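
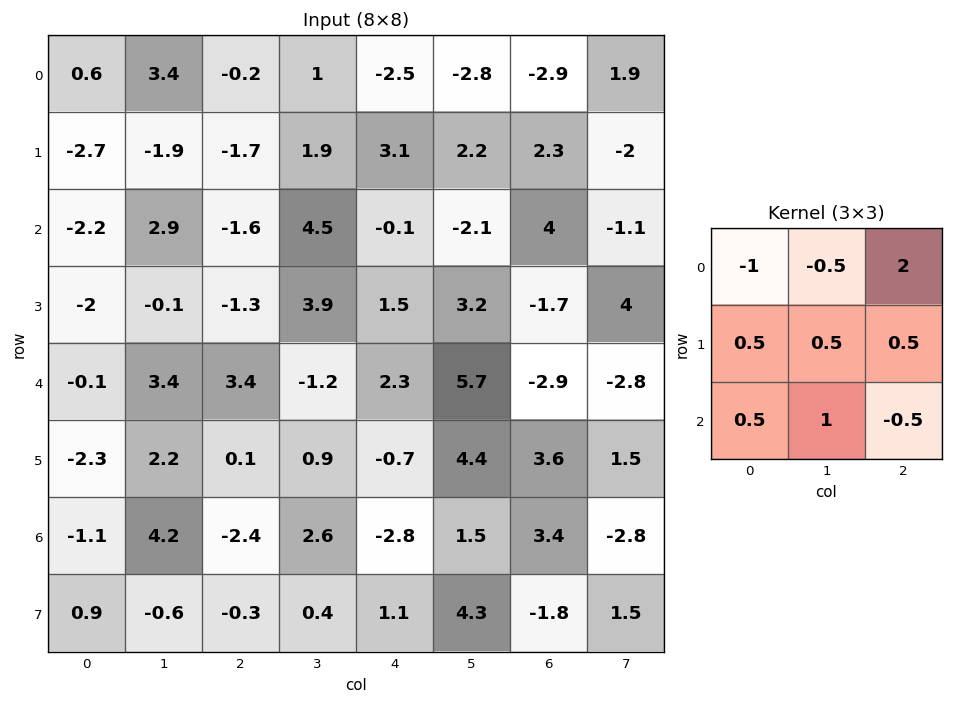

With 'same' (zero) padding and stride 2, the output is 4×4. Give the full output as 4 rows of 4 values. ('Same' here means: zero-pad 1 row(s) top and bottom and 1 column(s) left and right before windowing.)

0.25 -1.5 0.8 2.5
-4.05 6.15 3.95 -9.05
-0.95 12.1 2.7 10.7
8.3 0.95 8.05 -2.55

Output[0,0]: The receptive field on the zero-padded input at this output position is [0 0 0 / 0 0.6 3.4 / 0 -2.7 -1.9]. Elementwise product with the kernel and sum: 0·-1 + 0·-0.5 + 0·2 + 0·0.5 + 0.6·0.5 + 3.4·0.5 + 0·0.5 + -2.7·1 + -1.9·-0.5.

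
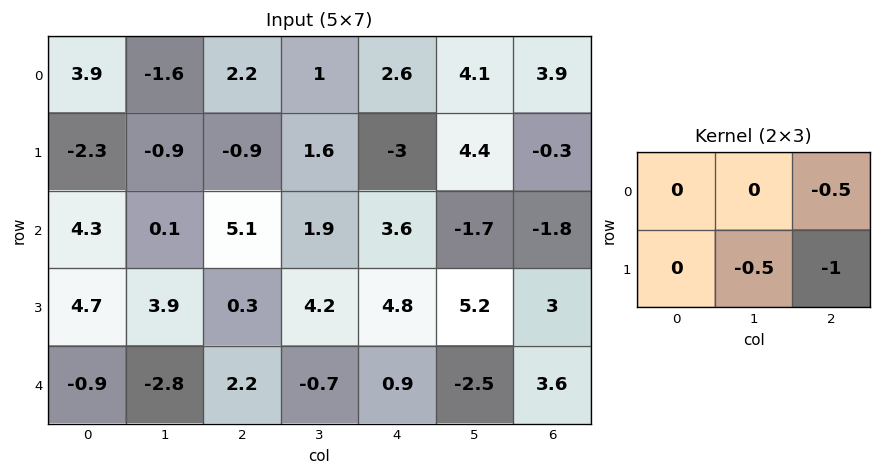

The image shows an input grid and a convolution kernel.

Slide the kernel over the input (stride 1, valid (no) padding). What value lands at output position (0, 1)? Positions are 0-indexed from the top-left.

-1.65

The receptive field on the input at this output position is [-1.6 2.2 1 / -0.9 -0.9 1.6]. Elementwise product with the kernel and sum: 1·-0.5 + -0.9·-0.5 + 1.6·-1.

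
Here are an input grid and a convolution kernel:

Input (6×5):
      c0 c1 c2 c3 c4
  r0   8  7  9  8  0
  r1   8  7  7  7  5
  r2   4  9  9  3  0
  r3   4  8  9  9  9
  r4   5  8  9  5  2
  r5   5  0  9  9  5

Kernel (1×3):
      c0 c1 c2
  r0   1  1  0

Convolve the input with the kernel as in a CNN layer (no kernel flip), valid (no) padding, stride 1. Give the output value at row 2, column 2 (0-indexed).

12

The receptive field on the input at this output position is [9 3 0]. Elementwise product with the kernel and sum: 9·1 + 3·1.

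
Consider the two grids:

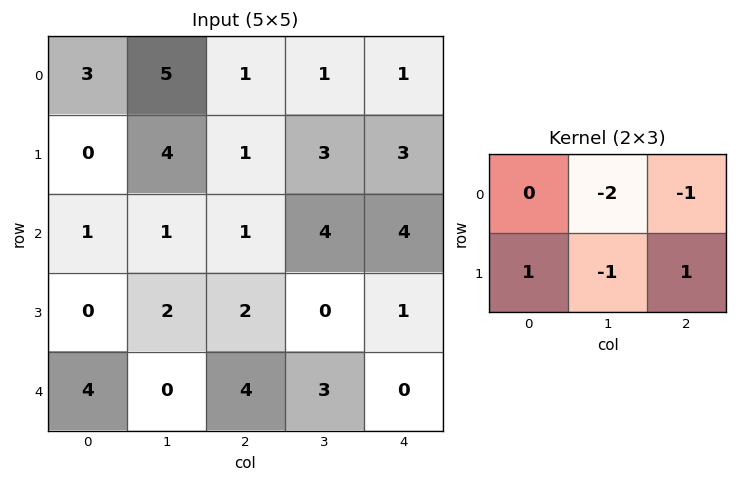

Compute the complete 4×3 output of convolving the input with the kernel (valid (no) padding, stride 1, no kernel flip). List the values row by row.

Output[0,0]: The receptive field on the input at this output position is [3 5 1 / 0 4 1]. Elementwise product with the kernel and sum: 5·-2 + 1·-1 + 0·1 + 4·-1 + 1·1.
Output[0,1]: The receptive field on the input at this output position is [5 1 1 / 4 1 3]. Elementwise product with the kernel and sum: 1·-2 + 1·-1 + 4·1 + 1·-1 + 3·1.

-14 3 -2
-8 -1 -8
-3 -6 -9
2 -5 0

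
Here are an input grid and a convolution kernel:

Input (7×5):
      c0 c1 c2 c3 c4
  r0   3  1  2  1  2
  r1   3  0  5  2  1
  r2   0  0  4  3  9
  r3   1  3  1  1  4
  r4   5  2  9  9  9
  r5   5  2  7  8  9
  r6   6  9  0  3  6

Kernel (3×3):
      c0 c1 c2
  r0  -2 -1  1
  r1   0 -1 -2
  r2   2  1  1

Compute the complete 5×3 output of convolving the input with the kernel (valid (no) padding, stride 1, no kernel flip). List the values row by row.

Output[0,0]: The receptive field on the input at this output position is [3 1 2 / 3 0 5 / 0 0 4]. Elementwise product with the kernel and sum: 3·-2 + 1·-1 + 2·1 + 0·-1 + 5·-2 + 0·2 + 0·1 + 4·1.
Output[0,1]: The receptive field on the input at this output position is [1 2 1 / 0 5 2 / 0 4 3]. Elementwise product with the kernel and sum: 1·-2 + 2·-1 + 1·1 + 5·-1 + 2·-2 + 0·2 + 4·1 + 3·1.

-11 -5 13
-3 -5 -25
20 18 25
-5 -14 5
2 -6 -35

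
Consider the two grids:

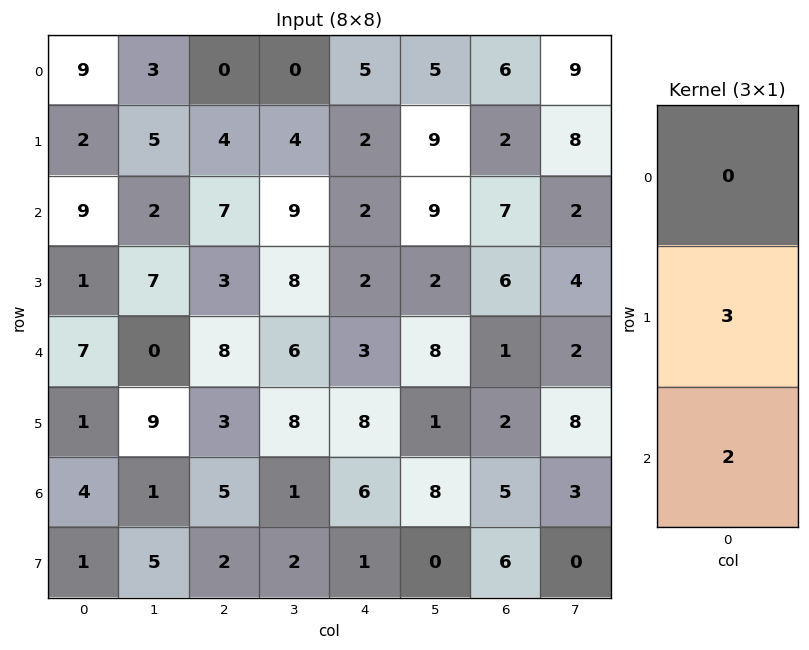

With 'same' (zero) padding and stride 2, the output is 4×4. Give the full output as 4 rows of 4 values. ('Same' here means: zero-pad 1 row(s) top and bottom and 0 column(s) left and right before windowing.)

31 8 19 22
29 27 10 33
23 30 25 7
14 19 20 27

Output[0,0]: The receptive field on the zero-padded input at this output position is [0 / 9 / 2]. Elementwise product with the kernel and sum: 9·3 + 2·2.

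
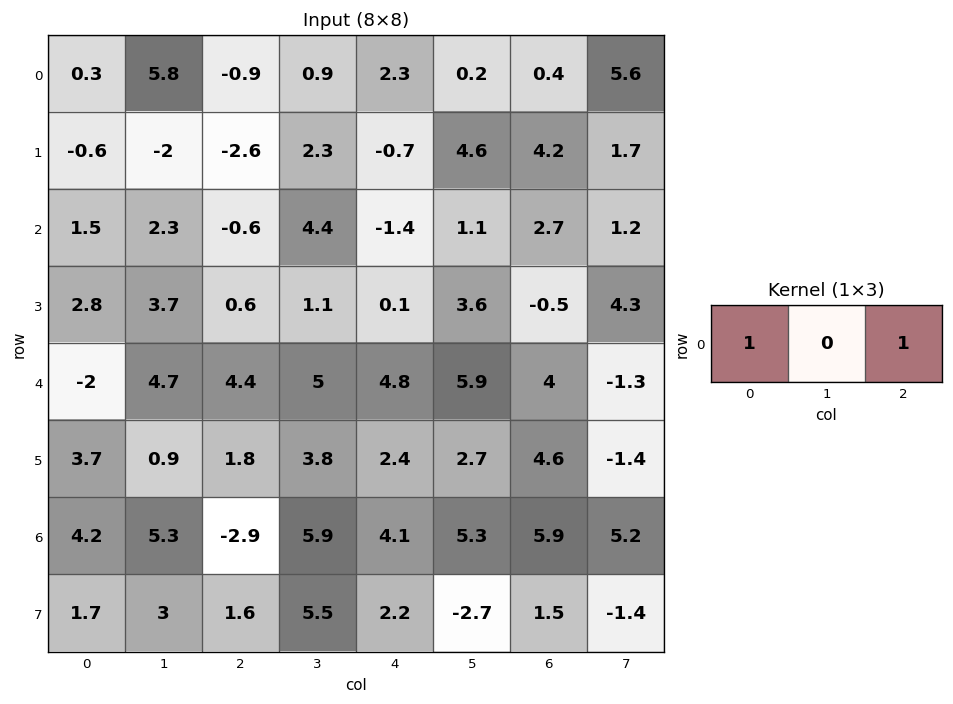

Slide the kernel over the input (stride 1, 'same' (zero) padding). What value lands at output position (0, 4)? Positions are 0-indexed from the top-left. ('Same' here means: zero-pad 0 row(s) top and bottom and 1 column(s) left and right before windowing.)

The receptive field on the zero-padded input at this output position is [0.9 2.3 0.2]. Elementwise product with the kernel and sum: 0.9·1 + 0.2·1.

1.1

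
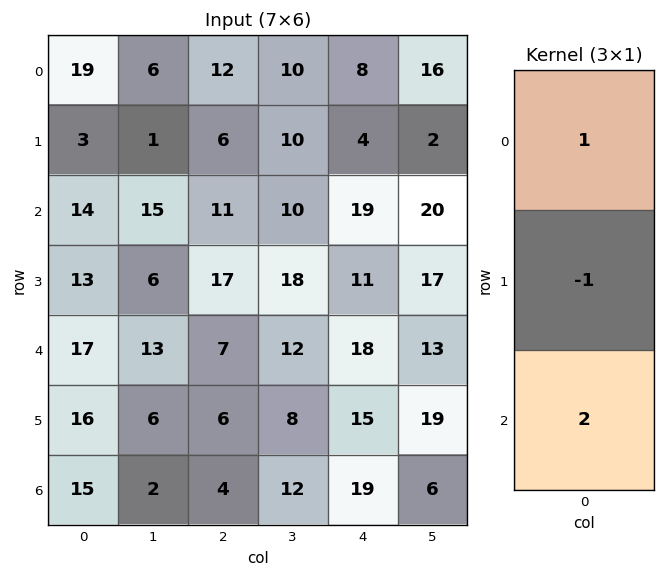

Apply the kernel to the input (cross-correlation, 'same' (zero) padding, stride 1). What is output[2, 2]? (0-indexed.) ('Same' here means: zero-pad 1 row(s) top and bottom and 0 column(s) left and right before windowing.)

29

The receptive field on the zero-padded input at this output position is [6 / 11 / 17]. Elementwise product with the kernel and sum: 6·1 + 11·-1 + 17·2.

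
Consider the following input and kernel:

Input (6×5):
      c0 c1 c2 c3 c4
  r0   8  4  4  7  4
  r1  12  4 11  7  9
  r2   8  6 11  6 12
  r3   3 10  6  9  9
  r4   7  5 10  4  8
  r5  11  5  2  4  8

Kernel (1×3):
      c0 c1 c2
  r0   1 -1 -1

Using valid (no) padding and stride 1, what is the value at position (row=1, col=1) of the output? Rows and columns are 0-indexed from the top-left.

The receptive field on the input at this output position is [4 11 7]. Elementwise product with the kernel and sum: 4·1 + 11·-1 + 7·-1.

-14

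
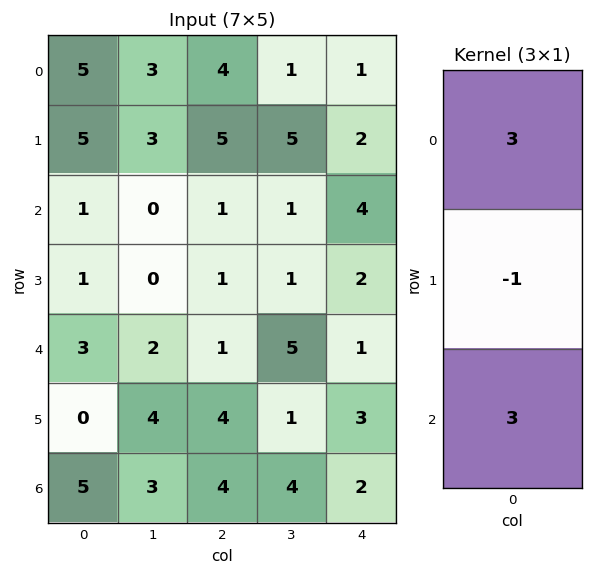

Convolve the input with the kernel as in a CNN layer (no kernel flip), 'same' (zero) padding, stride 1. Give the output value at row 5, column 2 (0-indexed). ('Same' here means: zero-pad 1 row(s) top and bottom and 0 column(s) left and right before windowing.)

The receptive field on the zero-padded input at this output position is [1 / 4 / 4]. Elementwise product with the kernel and sum: 1·3 + 4·-1 + 4·3.

11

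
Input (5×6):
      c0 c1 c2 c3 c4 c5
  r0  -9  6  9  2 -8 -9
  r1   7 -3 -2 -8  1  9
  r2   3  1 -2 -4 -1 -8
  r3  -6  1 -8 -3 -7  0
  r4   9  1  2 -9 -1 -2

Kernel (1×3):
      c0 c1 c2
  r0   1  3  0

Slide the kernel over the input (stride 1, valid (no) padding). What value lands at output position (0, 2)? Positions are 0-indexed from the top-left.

The receptive field on the input at this output position is [9 2 -8]. Elementwise product with the kernel and sum: 9·1 + 2·3.

15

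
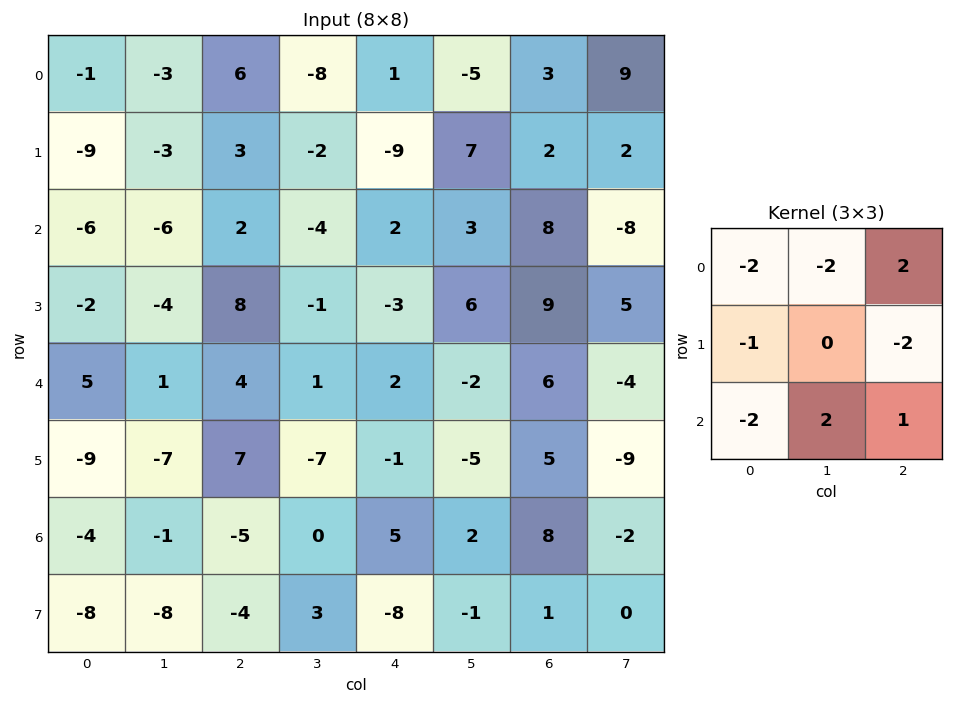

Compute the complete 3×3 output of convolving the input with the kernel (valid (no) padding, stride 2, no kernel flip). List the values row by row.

Output[0,0]: The receptive field on the input at this output position is [-1 -3 6 / -9 -3 3 / -6 -6 2]. Elementwise product with the kernel and sum: -1·-2 + -3·-2 + 6·2 + -9·-1 + 3·-2 + -6·-2 + -6·2 + 2·1.

25 11 29
10 2 -11
-8 4 5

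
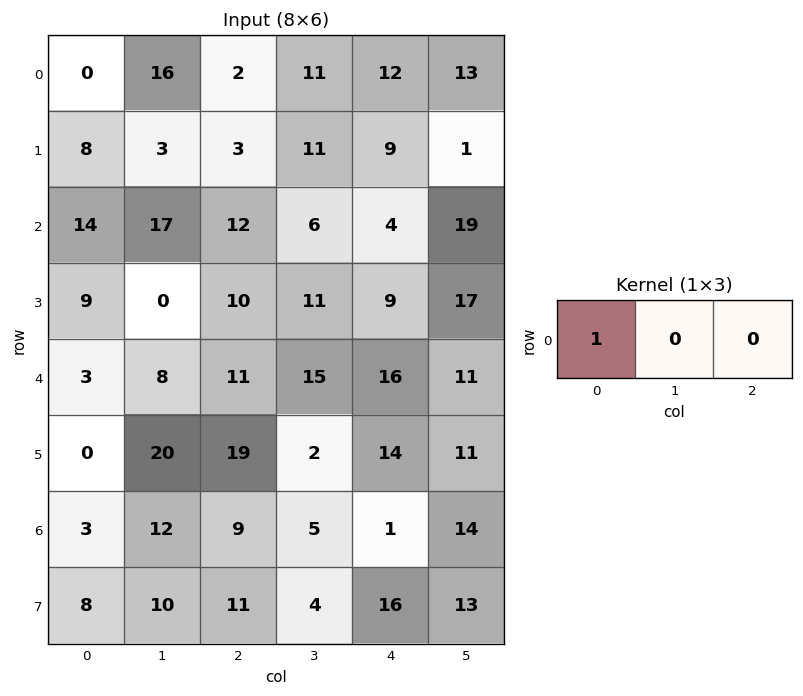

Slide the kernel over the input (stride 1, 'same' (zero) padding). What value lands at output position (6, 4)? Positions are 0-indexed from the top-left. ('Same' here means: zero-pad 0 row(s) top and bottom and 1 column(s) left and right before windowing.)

5

The receptive field on the zero-padded input at this output position is [5 1 14]. Elementwise product with the kernel and sum: 5·1.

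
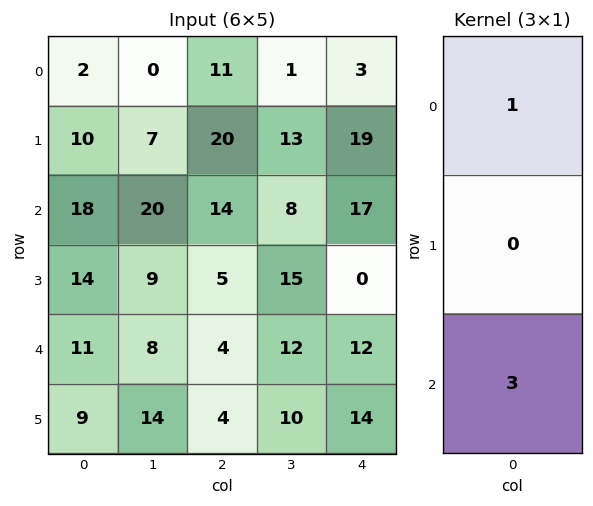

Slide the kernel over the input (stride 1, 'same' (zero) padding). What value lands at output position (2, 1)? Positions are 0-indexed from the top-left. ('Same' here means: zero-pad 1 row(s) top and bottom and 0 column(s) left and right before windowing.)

The receptive field on the zero-padded input at this output position is [7 / 20 / 9]. Elementwise product with the kernel and sum: 7·1 + 9·3.

34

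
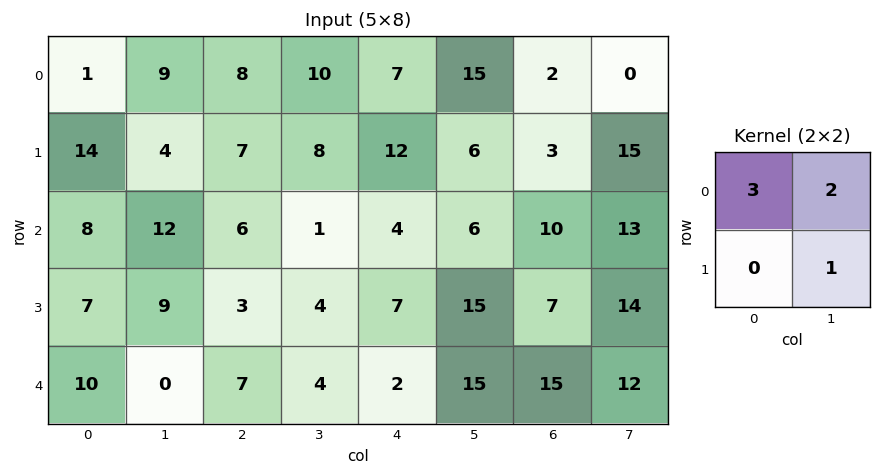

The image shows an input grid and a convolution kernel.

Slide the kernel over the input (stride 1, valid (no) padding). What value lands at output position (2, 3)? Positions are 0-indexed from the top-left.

The receptive field on the input at this output position is [1 4 / 4 7]. Elementwise product with the kernel and sum: 1·3 + 4·2 + 7·1.

18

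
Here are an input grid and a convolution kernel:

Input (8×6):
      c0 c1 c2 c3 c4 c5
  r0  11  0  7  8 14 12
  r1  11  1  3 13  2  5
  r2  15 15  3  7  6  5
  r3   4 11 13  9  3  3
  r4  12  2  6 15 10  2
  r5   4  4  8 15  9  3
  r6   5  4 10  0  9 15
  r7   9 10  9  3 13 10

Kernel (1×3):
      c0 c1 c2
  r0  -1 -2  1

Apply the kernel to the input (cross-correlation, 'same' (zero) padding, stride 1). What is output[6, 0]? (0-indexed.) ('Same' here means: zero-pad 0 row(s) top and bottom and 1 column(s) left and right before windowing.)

The receptive field on the zero-padded input at this output position is [0 5 4]. Elementwise product with the kernel and sum: 0·-1 + 5·-2 + 4·1.

-6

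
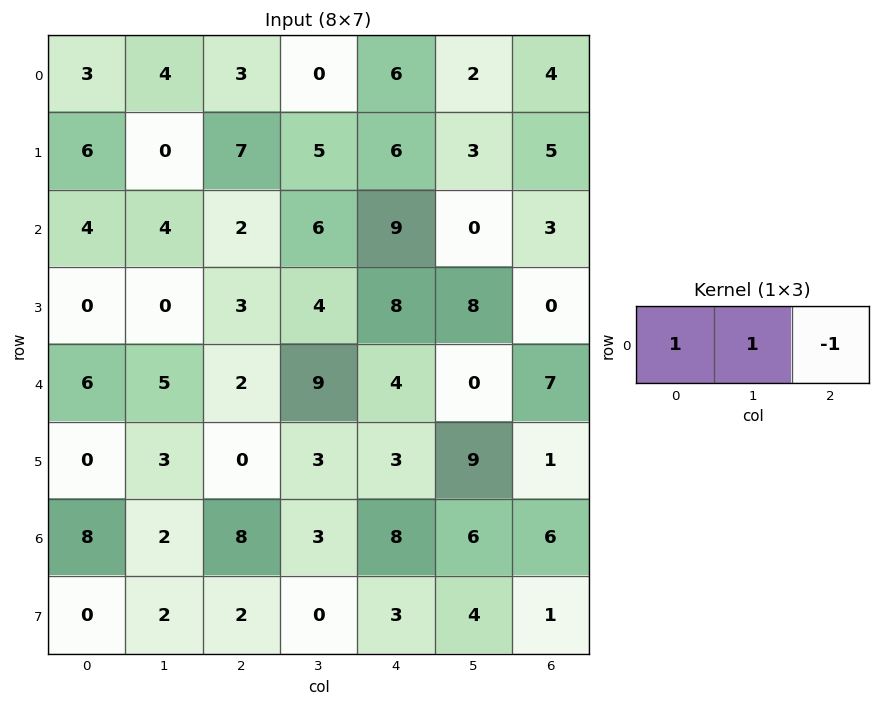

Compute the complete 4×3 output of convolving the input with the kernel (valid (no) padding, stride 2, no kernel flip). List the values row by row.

Output[0,0]: The receptive field on the input at this output position is [3 4 3]. Elementwise product with the kernel and sum: 3·1 + 4·1 + 3·-1.
Output[0,1]: The receptive field on the input at this output position is [3 0 6]. Elementwise product with the kernel and sum: 3·1 + 0·1 + 6·-1.

4 -3 4
6 -1 6
9 7 -3
2 3 8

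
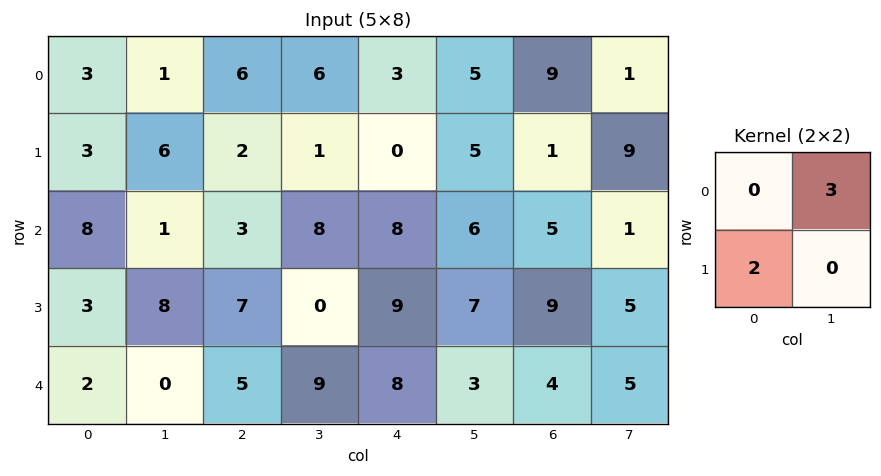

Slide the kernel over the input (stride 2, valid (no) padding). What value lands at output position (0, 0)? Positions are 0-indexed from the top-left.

The receptive field on the input at this output position is [3 1 / 3 6]. Elementwise product with the kernel and sum: 1·3 + 3·2.

9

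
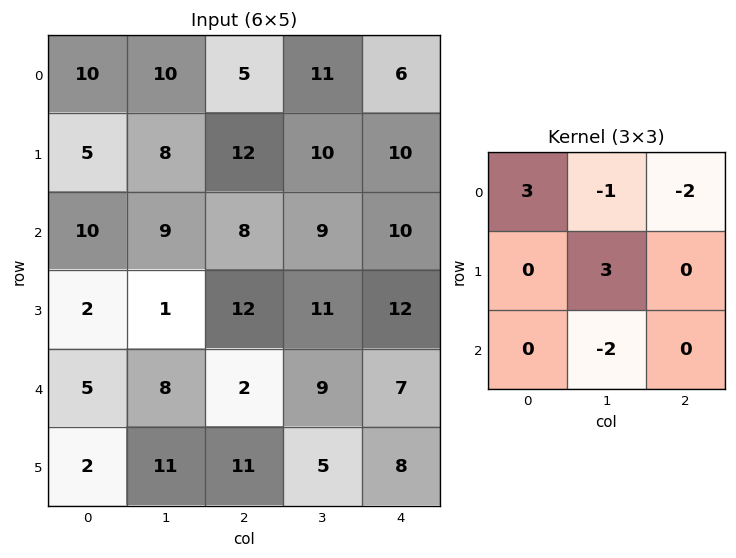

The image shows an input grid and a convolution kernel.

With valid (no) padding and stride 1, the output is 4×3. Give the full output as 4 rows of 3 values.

Output[0,0]: The receptive field on the input at this output position is [10 10 5 / 5 8 12 / 10 9 8]. Elementwise product with the kernel and sum: 10·3 + 10·-1 + 5·-2 + 8·3 + 9·-2.
Output[0,1]: The receptive field on the input at this output position is [10 5 11 / 8 12 10 / 9 8 9]. Elementwise product with the kernel and sum: 10·3 + 5·-1 + 11·-2 + 12·3 + 8·-2.

16 23 4
8 -8 11
-8 33 10
-17 -47 18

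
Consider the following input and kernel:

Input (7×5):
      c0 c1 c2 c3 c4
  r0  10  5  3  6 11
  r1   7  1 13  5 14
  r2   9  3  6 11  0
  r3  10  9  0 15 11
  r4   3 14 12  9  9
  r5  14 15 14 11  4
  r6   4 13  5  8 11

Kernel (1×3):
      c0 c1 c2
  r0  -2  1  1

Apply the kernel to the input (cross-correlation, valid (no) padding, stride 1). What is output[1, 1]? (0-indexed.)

The receptive field on the input at this output position is [1 13 5]. Elementwise product with the kernel and sum: 1·-2 + 13·1 + 5·1.

16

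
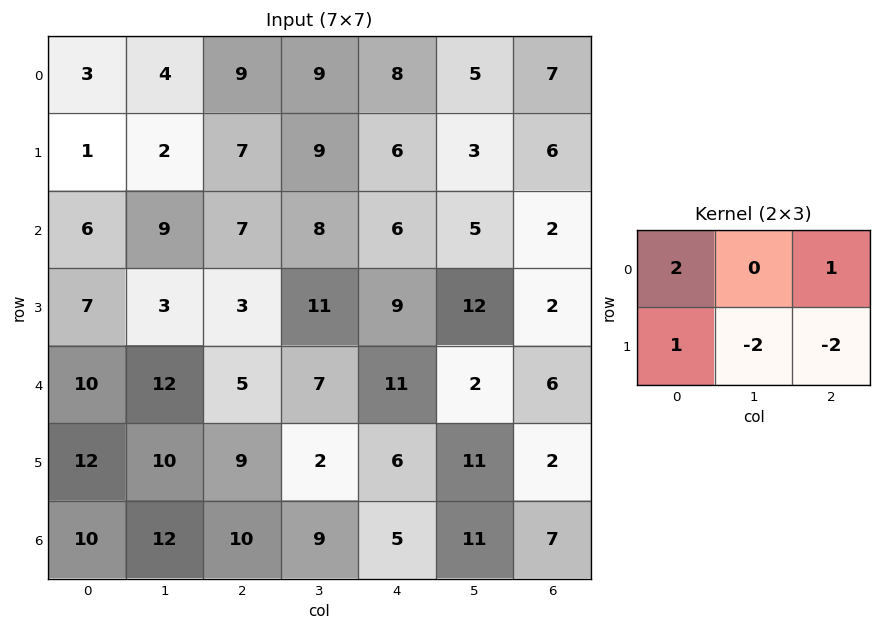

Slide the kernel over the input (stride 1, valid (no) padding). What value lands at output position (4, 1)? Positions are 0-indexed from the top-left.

19

The receptive field on the input at this output position is [12 5 7 / 10 9 2]. Elementwise product with the kernel and sum: 12·2 + 7·1 + 10·1 + 9·-2 + 2·-2.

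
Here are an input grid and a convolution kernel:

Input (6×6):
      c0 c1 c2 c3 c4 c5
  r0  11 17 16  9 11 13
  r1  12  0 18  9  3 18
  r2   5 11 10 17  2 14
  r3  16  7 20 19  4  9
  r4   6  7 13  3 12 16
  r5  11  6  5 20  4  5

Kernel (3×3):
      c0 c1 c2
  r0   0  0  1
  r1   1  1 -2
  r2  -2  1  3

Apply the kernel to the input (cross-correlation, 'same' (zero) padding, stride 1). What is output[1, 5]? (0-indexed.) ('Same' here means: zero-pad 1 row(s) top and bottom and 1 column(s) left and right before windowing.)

31

The receptive field on the zero-padded input at this output position is [11 13 0 / 3 18 0 / 2 14 0]. Elementwise product with the kernel and sum: 0·1 + 3·1 + 18·1 + 0·-2 + 2·-2 + 14·1 + 0·3.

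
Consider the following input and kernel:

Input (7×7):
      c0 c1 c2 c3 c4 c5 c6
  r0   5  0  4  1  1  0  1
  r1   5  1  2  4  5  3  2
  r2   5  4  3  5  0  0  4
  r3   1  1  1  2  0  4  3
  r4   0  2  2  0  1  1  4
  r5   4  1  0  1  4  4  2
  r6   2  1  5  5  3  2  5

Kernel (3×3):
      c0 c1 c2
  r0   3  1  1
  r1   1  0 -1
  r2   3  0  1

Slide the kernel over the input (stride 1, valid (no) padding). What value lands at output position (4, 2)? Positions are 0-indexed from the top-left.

21

The receptive field on the input at this output position is [2 0 1 / 0 1 4 / 5 5 3]. Elementwise product with the kernel and sum: 2·3 + 0·1 + 1·1 + 0·1 + 4·-1 + 5·3 + 3·1.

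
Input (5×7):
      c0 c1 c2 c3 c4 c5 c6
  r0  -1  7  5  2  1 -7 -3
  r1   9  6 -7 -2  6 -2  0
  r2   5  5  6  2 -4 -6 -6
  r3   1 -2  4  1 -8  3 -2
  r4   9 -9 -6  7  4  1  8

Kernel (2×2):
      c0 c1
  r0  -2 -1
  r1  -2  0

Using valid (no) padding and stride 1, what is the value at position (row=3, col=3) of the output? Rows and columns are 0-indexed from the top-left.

-8

The receptive field on the input at this output position is [1 -8 / 7 4]. Elementwise product with the kernel and sum: 1·-2 + -8·-1 + 7·-2.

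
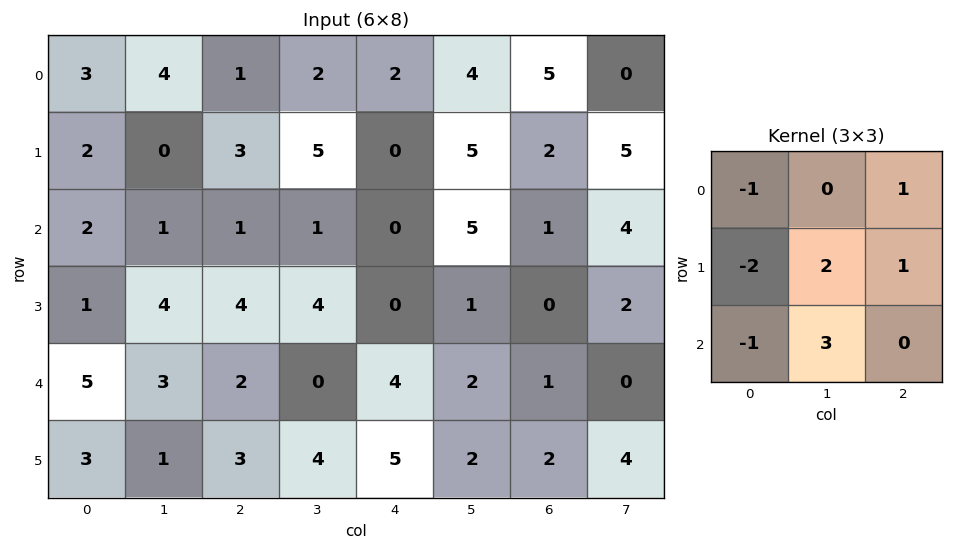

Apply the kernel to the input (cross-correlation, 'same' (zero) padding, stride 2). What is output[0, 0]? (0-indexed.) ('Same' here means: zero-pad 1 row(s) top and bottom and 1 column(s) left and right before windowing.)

The receptive field on the zero-padded input at this output position is [0 0 0 / 0 3 4 / 0 2 0]. Elementwise product with the kernel and sum: 0·-1 + 0·1 + 0·-2 + 3·2 + 4·1 + 0·-1 + 2·3.

16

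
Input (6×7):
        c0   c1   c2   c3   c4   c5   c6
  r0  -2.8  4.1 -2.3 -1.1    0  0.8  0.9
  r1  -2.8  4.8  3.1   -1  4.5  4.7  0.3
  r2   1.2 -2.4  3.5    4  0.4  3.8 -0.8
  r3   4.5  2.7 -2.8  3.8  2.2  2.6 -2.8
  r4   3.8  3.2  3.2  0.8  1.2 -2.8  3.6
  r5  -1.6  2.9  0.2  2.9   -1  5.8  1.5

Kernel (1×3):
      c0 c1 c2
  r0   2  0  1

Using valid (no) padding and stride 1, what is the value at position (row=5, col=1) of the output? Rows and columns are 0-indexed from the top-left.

The receptive field on the input at this output position is [2.9 0.2 2.9]. Elementwise product with the kernel and sum: 2.9·2 + 2.9·1.

8.7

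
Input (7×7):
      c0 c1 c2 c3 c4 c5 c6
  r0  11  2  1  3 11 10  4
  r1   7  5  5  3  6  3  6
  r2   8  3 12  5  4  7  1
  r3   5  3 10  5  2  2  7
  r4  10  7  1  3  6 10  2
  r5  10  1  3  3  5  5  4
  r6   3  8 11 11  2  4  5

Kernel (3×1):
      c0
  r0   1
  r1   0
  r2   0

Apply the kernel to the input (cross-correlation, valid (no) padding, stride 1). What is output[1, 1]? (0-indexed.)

The receptive field on the input at this output position is [5 / 3 / 3]. Elementwise product with the kernel and sum: 5·1.

5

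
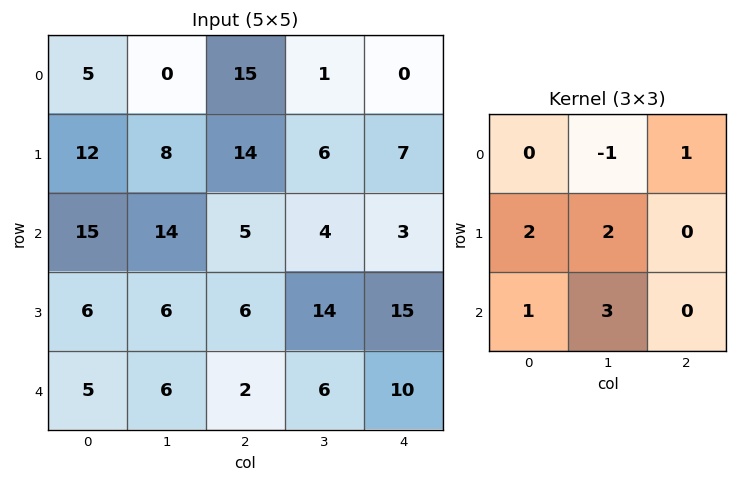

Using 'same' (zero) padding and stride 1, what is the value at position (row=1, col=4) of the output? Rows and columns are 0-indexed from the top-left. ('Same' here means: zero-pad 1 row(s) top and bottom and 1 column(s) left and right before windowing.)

39

The receptive field on the zero-padded input at this output position is [1 0 0 / 6 7 0 / 4 3 0]. Elementwise product with the kernel and sum: 0·-1 + 0·1 + 6·2 + 7·2 + 4·1 + 3·3.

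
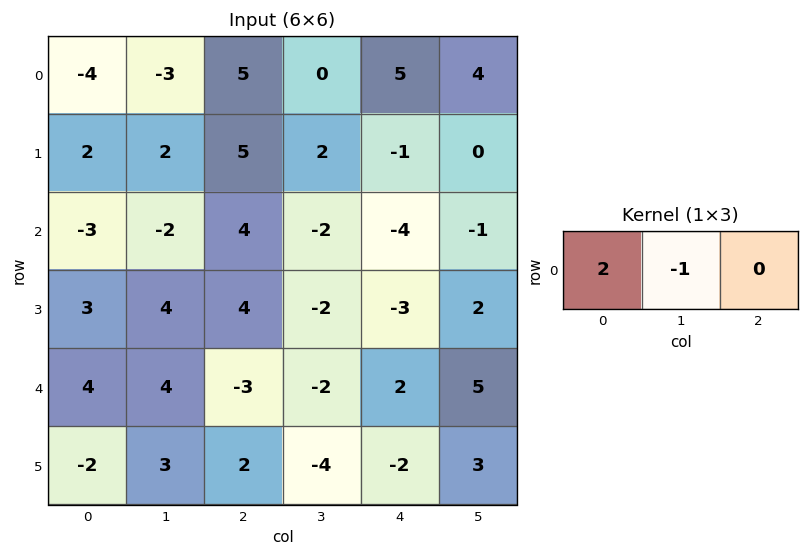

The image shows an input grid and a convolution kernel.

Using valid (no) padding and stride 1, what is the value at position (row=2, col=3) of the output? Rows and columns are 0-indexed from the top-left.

0

The receptive field on the input at this output position is [-2 -4 -1]. Elementwise product with the kernel and sum: -2·2 + -4·-1.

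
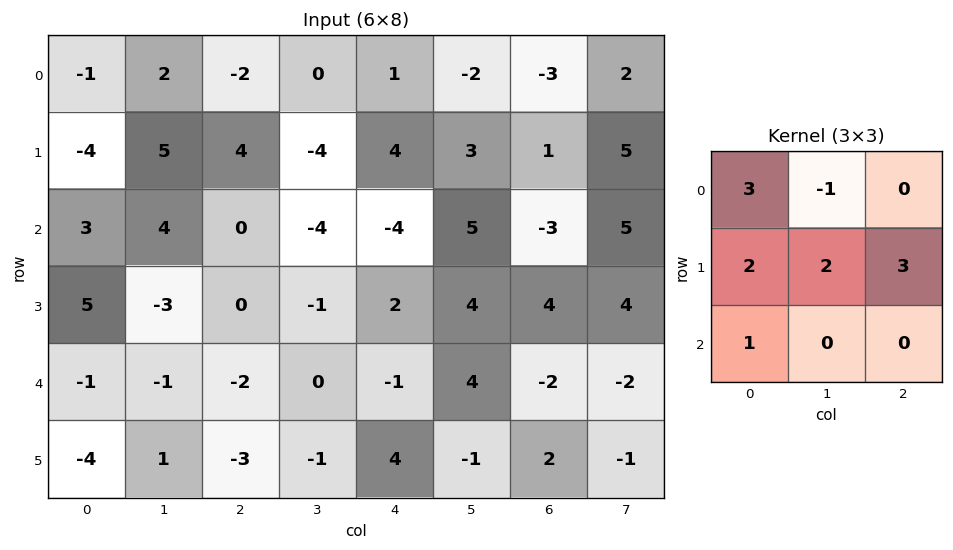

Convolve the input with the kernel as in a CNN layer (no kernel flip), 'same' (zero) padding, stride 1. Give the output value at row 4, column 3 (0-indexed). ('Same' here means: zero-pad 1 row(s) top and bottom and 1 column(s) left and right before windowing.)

The receptive field on the zero-padded input at this output position is [0 -1 2 / -2 0 -1 / -3 -1 4]. Elementwise product with the kernel and sum: 0·3 + -1·-1 + -2·2 + 0·2 + -1·3 + -3·1.

-9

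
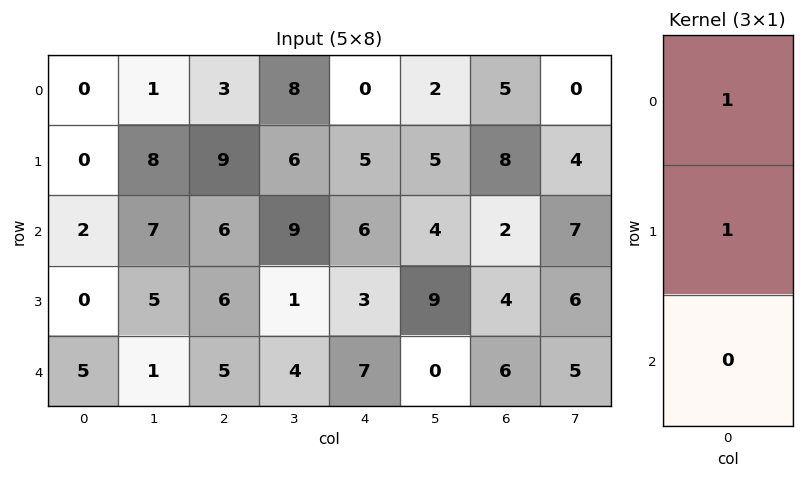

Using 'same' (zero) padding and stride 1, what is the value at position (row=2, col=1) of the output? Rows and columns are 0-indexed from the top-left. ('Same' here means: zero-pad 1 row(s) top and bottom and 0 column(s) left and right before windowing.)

15

The receptive field on the zero-padded input at this output position is [8 / 7 / 5]. Elementwise product with the kernel and sum: 8·1 + 7·1.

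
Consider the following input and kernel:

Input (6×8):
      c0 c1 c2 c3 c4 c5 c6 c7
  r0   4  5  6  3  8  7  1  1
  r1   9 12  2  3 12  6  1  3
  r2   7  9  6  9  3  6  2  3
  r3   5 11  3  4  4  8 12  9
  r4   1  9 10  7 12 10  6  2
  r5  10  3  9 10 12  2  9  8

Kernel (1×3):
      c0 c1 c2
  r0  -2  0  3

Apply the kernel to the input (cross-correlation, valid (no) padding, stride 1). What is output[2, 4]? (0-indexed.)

0

The receptive field on the input at this output position is [3 6 2]. Elementwise product with the kernel and sum: 3·-2 + 2·3.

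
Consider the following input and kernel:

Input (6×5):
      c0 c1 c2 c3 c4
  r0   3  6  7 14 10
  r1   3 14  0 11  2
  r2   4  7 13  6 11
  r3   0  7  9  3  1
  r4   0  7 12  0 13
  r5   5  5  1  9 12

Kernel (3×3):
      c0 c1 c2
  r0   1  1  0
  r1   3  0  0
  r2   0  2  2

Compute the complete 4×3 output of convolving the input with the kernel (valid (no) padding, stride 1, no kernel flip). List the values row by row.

Output[0,0]: The receptive field on the input at this output position is [3 6 7 / 3 14 0 / 4 7 13]. Elementwise product with the kernel and sum: 3·1 + 6·1 + 3·3 + 7·2 + 13·2.
Output[0,1]: The receptive field on the input at this output position is [6 7 14 / 14 0 11 / 7 13 6]. Elementwise product with the kernel and sum: 6·1 + 7·1 + 14·3 + 13·2 + 6·2.

58 93 55
61 59 58
49 65 72
19 57 90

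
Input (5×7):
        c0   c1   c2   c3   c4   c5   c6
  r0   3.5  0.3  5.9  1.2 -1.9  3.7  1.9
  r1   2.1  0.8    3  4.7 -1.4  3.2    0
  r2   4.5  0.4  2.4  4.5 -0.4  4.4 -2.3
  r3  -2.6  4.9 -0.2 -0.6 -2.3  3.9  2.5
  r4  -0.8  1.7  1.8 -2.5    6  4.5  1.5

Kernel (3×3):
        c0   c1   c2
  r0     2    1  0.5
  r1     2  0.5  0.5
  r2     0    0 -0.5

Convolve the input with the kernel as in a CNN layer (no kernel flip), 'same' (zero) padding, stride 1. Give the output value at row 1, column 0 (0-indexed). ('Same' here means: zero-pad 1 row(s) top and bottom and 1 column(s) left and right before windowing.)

The receptive field on the zero-padded input at this output position is [0 3.5 0.3 / 0 2.1 0.8 / 0 4.5 0.4]. Elementwise product with the kernel and sum: 0·2 + 3.5·1 + 0.3·0.5 + 0·2 + 2.1·0.5 + 0.8·0.5 + 0.4·-0.5.

4.9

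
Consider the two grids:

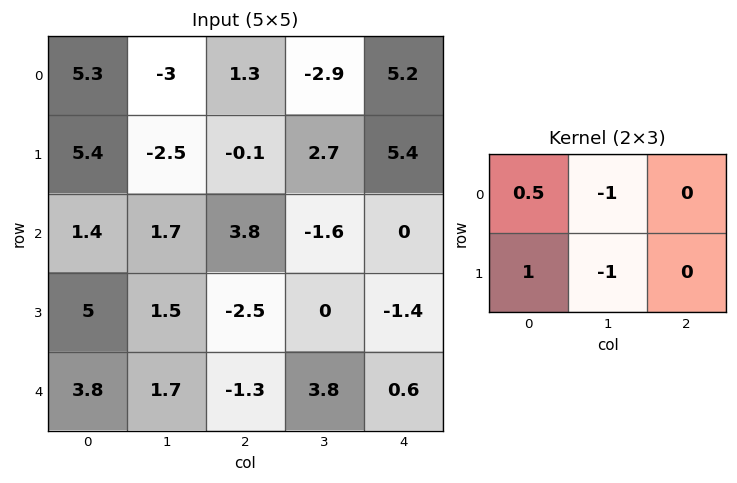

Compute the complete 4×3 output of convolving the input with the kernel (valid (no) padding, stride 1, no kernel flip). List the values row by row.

13.55 -5.2 0.75
4.9 -3.25 2.65
2.5 1.05 1
3.1 6.25 -6.35

Output[0,0]: The receptive field on the input at this output position is [5.3 -3 1.3 / 5.4 -2.5 -0.1]. Elementwise product with the kernel and sum: 5.3·0.5 + -3·-1 + 5.4·1 + -2.5·-1.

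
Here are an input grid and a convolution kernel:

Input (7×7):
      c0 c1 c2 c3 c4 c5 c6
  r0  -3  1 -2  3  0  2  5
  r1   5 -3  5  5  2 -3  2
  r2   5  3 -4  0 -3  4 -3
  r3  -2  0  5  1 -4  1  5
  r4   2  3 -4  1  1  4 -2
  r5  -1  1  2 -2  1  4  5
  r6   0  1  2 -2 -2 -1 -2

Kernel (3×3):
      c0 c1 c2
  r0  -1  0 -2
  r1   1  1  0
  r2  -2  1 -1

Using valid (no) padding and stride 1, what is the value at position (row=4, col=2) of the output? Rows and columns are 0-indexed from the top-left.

-2

The receptive field on the input at this output position is [-4 1 1 / 2 -2 1 / 2 -2 -2]. Elementwise product with the kernel and sum: -4·-1 + 1·-2 + 2·1 + -2·1 + 2·-2 + -2·1 + -2·-1.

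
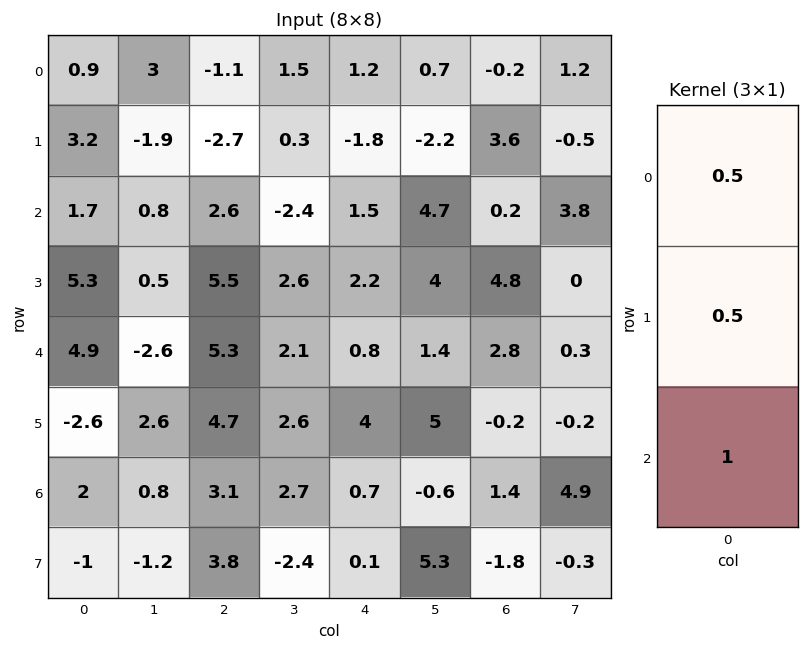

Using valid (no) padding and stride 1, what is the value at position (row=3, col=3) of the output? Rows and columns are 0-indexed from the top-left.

4.95

The receptive field on the input at this output position is [2.6 / 2.1 / 2.6]. Elementwise product with the kernel and sum: 2.6·0.5 + 2.1·0.5 + 2.6·1.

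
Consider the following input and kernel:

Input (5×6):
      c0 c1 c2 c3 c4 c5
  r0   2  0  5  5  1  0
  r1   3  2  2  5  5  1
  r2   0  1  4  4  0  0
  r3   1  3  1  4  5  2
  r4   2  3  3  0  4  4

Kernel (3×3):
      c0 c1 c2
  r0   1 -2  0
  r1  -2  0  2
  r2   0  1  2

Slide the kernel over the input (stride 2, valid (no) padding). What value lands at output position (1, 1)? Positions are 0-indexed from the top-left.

The receptive field on the input at this output position is [4 4 0 / 1 4 5 / 3 0 4]. Elementwise product with the kernel and sum: 4·1 + 4·-2 + 1·-2 + 5·2 + 0·1 + 4·2.

12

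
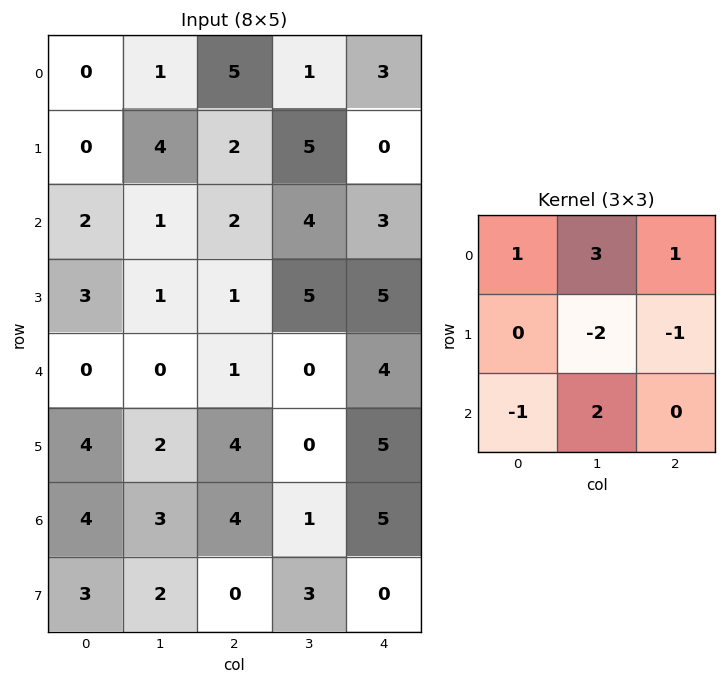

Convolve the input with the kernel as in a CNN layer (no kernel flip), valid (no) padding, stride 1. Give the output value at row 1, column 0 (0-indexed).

9

The receptive field on the input at this output position is [0 4 2 / 2 1 2 / 3 1 1]. Elementwise product with the kernel and sum: 0·1 + 4·3 + 2·1 + 1·-2 + 2·-1 + 3·-1 + 1·2.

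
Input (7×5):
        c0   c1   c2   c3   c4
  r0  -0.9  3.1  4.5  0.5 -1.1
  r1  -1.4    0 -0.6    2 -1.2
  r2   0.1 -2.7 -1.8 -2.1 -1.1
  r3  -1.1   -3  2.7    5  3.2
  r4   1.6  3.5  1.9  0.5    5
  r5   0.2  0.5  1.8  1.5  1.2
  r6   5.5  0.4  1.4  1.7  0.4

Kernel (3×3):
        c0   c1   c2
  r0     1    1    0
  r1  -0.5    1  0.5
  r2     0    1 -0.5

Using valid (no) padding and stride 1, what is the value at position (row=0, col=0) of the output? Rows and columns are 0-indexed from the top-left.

The receptive field on the input at this output position is [-0.9 3.1 4.5 / -1.4 0 -0.6 / 0.1 -2.7 -1.8]. Elementwise product with the kernel and sum: -0.9·1 + 3.1·1 + -1.4·-0.5 + 0·1 + -0.6·0.5 + -2.7·1 + -1.8·-0.5.

0.8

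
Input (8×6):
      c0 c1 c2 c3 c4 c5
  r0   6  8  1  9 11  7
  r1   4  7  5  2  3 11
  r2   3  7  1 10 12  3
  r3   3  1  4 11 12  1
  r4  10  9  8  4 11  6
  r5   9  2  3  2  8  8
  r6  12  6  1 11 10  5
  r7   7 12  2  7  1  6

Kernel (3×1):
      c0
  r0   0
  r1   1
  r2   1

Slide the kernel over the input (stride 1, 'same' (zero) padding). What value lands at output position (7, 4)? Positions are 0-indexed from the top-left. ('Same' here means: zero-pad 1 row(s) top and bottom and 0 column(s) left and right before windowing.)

1

The receptive field on the zero-padded input at this output position is [10 / 1 / 0]. Elementwise product with the kernel and sum: 1·1 + 0·1.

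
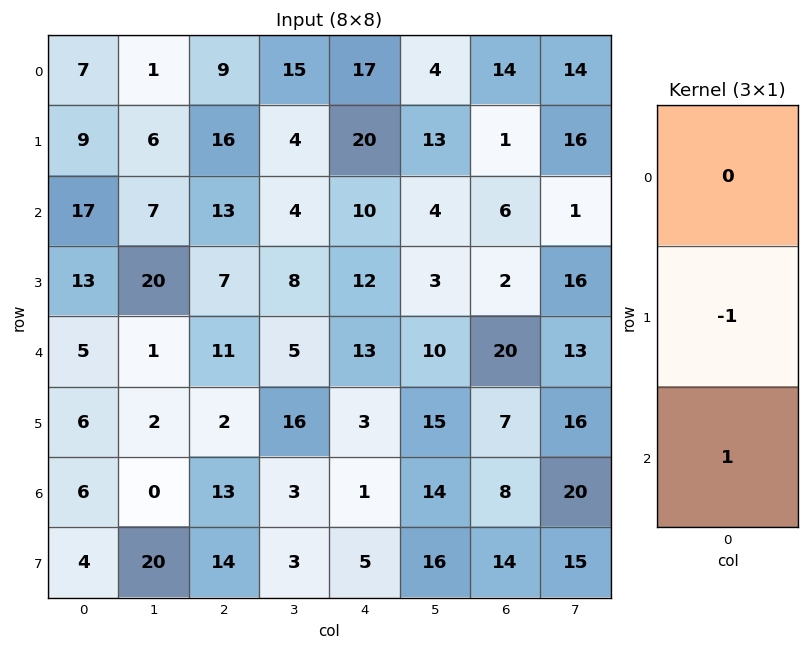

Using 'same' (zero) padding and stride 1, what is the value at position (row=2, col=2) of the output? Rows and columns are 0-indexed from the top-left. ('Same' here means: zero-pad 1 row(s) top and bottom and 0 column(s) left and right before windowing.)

The receptive field on the zero-padded input at this output position is [16 / 13 / 7]. Elementwise product with the kernel and sum: 13·-1 + 7·1.

-6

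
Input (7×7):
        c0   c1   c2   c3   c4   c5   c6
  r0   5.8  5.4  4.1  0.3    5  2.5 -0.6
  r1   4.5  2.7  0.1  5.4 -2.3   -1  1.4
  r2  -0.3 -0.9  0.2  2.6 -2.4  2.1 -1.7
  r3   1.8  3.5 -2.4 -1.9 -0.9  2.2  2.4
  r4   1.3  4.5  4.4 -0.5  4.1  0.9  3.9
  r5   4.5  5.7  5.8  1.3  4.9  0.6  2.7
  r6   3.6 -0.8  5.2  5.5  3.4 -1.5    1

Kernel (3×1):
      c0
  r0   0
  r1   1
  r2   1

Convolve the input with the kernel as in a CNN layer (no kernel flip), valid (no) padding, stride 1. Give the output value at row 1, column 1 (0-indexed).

2.6

The receptive field on the input at this output position is [2.7 / -0.9 / 3.5]. Elementwise product with the kernel and sum: -0.9·1 + 3.5·1.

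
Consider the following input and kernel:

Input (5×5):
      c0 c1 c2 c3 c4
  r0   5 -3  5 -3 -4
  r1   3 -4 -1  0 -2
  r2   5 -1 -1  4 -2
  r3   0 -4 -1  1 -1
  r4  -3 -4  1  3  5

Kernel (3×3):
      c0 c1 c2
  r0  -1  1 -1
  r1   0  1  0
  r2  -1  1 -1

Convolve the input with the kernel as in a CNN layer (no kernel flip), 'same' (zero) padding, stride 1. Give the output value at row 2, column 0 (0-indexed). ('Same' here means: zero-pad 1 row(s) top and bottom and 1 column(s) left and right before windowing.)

The receptive field on the zero-padded input at this output position is [0 3 -4 / 0 5 -1 / 0 0 -4]. Elementwise product with the kernel and sum: 0·-1 + 3·1 + -4·-1 + 5·1 + 0·-1 + 0·1 + -4·-1.

16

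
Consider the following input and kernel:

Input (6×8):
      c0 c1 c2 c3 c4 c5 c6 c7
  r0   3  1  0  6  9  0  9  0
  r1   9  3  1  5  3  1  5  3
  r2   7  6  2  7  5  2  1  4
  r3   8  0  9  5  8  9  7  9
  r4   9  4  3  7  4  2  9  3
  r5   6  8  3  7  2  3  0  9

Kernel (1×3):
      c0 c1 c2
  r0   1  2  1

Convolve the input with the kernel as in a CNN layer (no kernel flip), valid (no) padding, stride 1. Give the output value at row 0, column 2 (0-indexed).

The receptive field on the input at this output position is [0 6 9]. Elementwise product with the kernel and sum: 0·1 + 6·2 + 9·1.

21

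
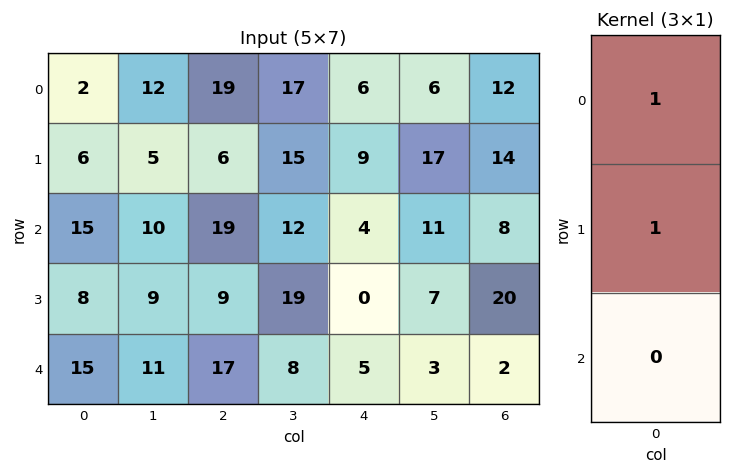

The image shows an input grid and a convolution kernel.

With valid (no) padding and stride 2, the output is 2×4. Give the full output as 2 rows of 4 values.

Output[0,0]: The receptive field on the input at this output position is [2 / 6 / 15]. Elementwise product with the kernel and sum: 2·1 + 6·1.
Output[0,1]: The receptive field on the input at this output position is [19 / 6 / 19]. Elementwise product with the kernel and sum: 19·1 + 6·1.

8 25 15 26
23 28 4 28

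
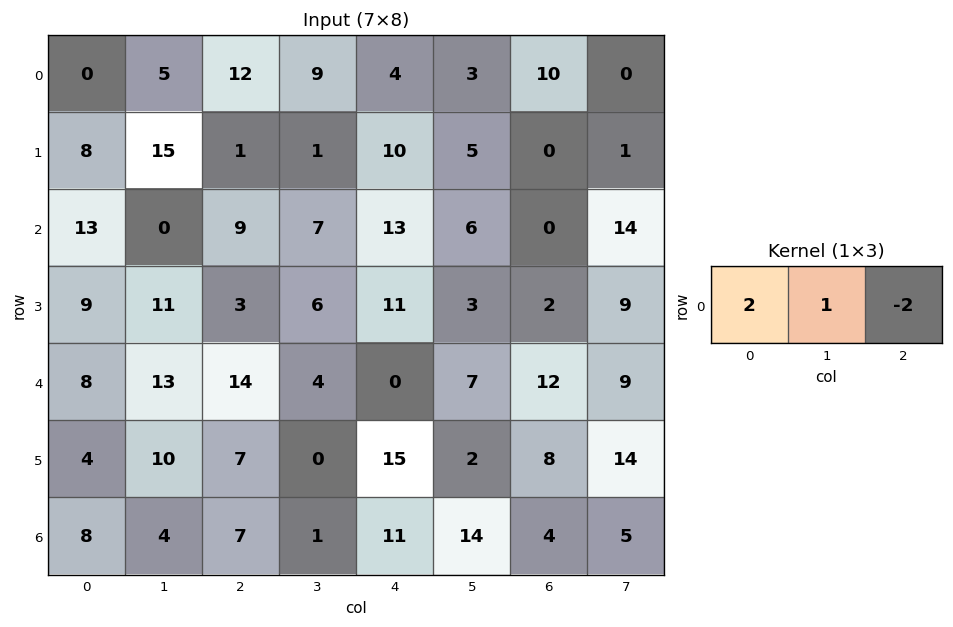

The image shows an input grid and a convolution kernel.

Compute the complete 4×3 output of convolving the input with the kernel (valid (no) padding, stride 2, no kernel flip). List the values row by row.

-19 25 -9
8 -1 32
1 32 -17
6 -7 28

Output[0,0]: The receptive field on the input at this output position is [0 5 12]. Elementwise product with the kernel and sum: 0·2 + 5·1 + 12·-2.
Output[0,1]: The receptive field on the input at this output position is [12 9 4]. Elementwise product with the kernel and sum: 12·2 + 9·1 + 4·-2.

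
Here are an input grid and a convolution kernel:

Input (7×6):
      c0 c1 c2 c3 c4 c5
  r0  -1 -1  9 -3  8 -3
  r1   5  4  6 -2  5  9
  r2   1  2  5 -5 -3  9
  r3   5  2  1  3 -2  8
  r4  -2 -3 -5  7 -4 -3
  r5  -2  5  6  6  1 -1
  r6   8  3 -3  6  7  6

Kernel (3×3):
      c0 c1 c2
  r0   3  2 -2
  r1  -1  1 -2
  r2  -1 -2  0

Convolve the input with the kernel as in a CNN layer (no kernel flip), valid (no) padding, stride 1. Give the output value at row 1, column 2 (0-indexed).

-7

The receptive field on the input at this output position is [6 -2 5 / 5 -5 -3 / 1 3 -2]. Elementwise product with the kernel and sum: 6·3 + -2·2 + 5·-2 + 5·-1 + -5·1 + -3·-2 + 1·-1 + 3·-2.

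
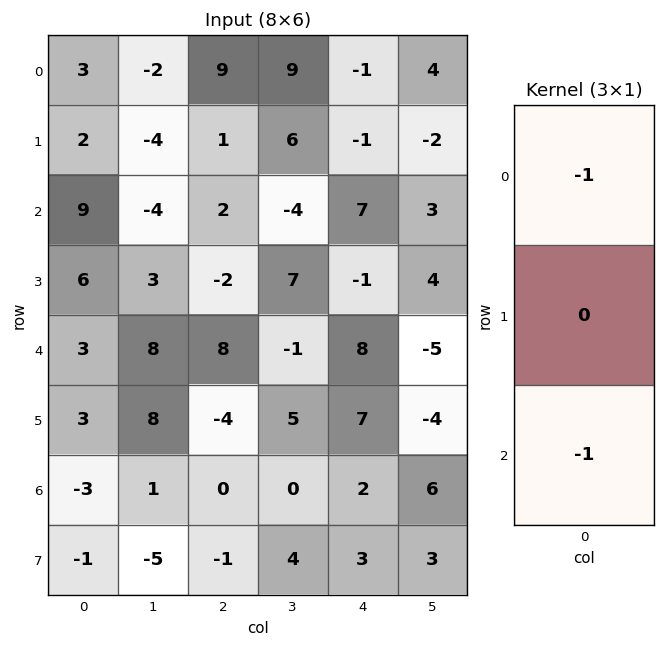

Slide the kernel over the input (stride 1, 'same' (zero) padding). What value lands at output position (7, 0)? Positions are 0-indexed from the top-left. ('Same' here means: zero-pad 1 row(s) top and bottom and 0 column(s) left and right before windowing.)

The receptive field on the zero-padded input at this output position is [-3 / -1 / 0]. Elementwise product with the kernel and sum: -3·-1 + 0·-1.

3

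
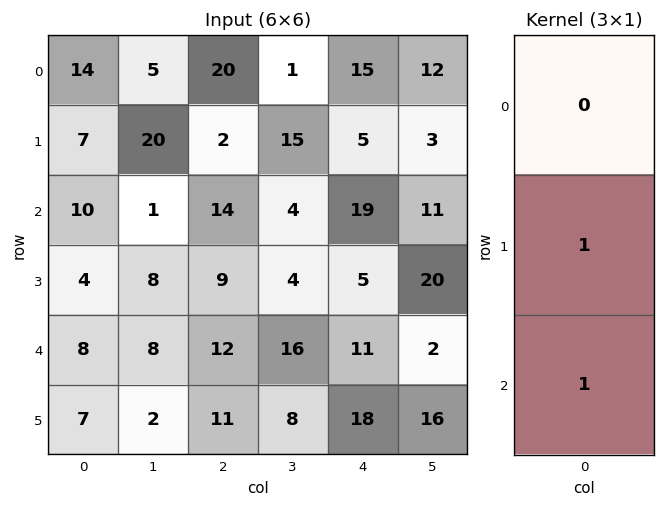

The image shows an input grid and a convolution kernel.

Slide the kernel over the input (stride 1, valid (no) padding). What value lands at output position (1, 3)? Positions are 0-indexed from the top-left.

8

The receptive field on the input at this output position is [15 / 4 / 4]. Elementwise product with the kernel and sum: 4·1 + 4·1.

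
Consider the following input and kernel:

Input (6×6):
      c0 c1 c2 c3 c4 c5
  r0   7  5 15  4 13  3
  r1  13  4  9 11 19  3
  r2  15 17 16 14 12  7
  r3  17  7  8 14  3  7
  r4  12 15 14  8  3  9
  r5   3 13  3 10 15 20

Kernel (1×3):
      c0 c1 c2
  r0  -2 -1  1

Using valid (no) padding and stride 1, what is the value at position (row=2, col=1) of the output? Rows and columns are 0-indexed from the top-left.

The receptive field on the input at this output position is [17 16 14]. Elementwise product with the kernel and sum: 17·-2 + 16·-1 + 14·1.

-36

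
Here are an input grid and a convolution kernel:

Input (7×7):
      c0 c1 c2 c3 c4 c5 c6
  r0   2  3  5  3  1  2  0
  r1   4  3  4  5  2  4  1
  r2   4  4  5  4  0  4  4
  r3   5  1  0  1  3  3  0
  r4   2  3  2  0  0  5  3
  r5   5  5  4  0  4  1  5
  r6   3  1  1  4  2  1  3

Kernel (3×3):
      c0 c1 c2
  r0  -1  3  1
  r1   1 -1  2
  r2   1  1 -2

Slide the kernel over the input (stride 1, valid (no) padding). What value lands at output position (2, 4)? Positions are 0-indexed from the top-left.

15

The receptive field on the input at this output position is [0 4 4 / 3 3 0 / 0 5 3]. Elementwise product with the kernel and sum: 0·-1 + 4·3 + 4·1 + 3·1 + 3·-1 + 0·2 + 0·1 + 5·1 + 3·-2.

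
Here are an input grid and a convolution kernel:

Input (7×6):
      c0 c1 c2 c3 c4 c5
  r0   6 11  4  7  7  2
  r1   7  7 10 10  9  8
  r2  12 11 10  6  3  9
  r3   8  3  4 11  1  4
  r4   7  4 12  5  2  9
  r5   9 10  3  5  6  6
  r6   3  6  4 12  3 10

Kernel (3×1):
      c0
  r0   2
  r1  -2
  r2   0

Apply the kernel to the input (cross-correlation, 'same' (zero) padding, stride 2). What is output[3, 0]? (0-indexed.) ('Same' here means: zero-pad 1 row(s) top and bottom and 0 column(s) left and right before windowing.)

12

The receptive field on the zero-padded input at this output position is [9 / 3 / 0]. Elementwise product with the kernel and sum: 9·2 + 3·-2.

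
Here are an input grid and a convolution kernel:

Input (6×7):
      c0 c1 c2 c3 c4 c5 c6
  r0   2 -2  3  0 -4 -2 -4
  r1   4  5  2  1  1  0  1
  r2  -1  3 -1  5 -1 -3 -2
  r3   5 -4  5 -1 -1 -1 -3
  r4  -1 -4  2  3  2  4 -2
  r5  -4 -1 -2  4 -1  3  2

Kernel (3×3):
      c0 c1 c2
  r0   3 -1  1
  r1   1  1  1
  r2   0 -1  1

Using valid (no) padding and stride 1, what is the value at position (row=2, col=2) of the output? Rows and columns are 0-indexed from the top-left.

-7

The receptive field on the input at this output position is [-1 5 -1 / 5 -1 -1 / 2 3 2]. Elementwise product with the kernel and sum: -1·3 + 5·-1 + -1·1 + 5·1 + -1·1 + -1·1 + 3·-1 + 2·1.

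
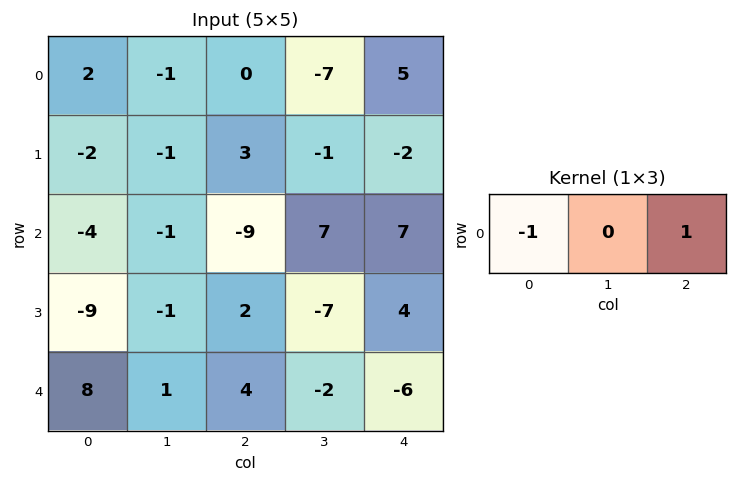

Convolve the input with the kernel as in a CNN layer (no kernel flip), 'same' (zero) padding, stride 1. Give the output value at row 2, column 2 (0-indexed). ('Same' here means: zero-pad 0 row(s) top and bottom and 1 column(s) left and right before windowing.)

The receptive field on the zero-padded input at this output position is [-1 -9 7]. Elementwise product with the kernel and sum: -1·-1 + 7·1.

8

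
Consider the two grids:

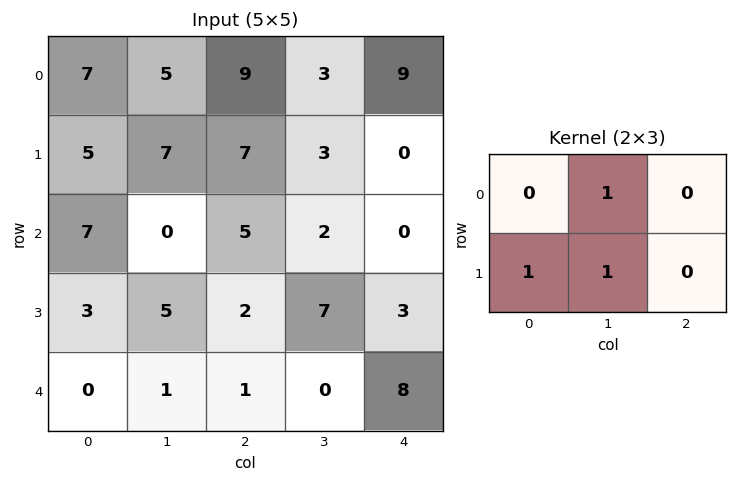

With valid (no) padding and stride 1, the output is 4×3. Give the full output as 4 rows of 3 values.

17 23 13
14 12 10
8 12 11
6 4 8

Output[0,0]: The receptive field on the input at this output position is [7 5 9 / 5 7 7]. Elementwise product with the kernel and sum: 5·1 + 5·1 + 7·1.
Output[0,1]: The receptive field on the input at this output position is [5 9 3 / 7 7 3]. Elementwise product with the kernel and sum: 9·1 + 7·1 + 7·1.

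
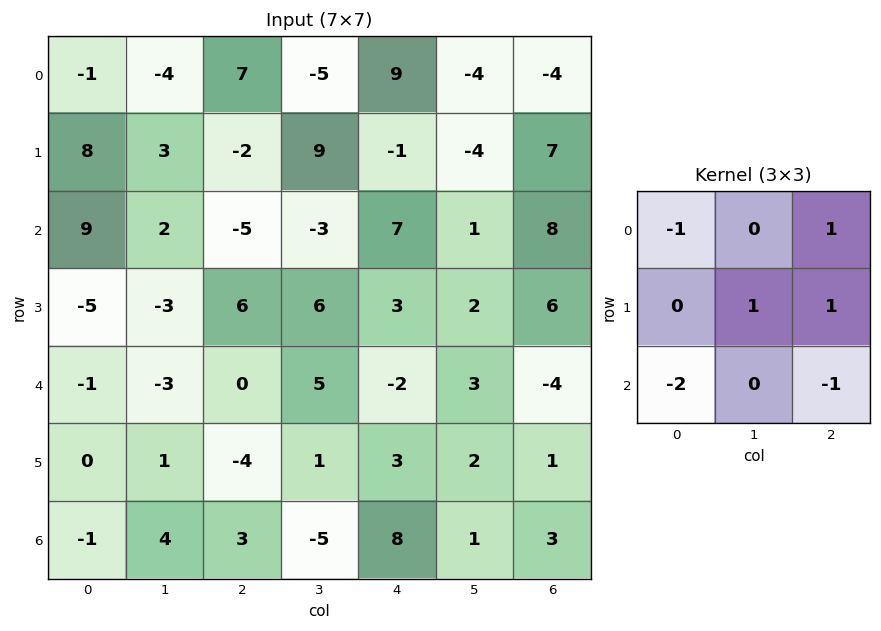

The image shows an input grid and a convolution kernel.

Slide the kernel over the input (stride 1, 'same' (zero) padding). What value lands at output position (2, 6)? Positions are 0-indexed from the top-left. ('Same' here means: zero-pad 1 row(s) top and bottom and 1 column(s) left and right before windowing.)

8

The receptive field on the zero-padded input at this output position is [-4 7 0 / 1 8 0 / 2 6 0]. Elementwise product with the kernel and sum: -4·-1 + 0·1 + 8·1 + 0·1 + 2·-2 + 0·-1.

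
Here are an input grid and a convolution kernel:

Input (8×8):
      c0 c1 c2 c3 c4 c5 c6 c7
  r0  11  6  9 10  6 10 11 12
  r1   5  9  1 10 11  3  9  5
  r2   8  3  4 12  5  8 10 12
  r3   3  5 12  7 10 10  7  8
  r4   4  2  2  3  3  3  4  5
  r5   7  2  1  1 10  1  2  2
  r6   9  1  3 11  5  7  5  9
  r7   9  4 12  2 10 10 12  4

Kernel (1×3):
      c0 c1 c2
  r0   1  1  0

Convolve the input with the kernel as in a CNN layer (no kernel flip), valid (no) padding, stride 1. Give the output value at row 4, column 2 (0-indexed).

The receptive field on the input at this output position is [2 3 3]. Elementwise product with the kernel and sum: 2·1 + 3·1.

5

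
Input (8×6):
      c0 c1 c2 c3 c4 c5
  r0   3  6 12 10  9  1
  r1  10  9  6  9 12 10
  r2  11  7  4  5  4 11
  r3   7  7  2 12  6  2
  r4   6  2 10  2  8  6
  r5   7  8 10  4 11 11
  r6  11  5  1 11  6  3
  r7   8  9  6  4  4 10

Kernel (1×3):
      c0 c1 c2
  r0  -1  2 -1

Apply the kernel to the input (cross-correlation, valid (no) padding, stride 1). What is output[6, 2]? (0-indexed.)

The receptive field on the input at this output position is [1 11 6]. Elementwise product with the kernel and sum: 1·-1 + 11·2 + 6·-1.

15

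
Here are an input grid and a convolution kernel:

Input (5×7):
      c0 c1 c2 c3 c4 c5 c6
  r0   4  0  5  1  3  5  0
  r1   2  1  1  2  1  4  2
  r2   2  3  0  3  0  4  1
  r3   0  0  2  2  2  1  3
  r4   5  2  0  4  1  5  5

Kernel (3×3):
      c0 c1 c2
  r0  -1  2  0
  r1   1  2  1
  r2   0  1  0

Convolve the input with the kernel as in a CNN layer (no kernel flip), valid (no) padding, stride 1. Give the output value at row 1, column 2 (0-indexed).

The receptive field on the input at this output position is [1 2 1 / 0 3 0 / 2 2 2]. Elementwise product with the kernel and sum: 1·-1 + 2·2 + 0·1 + 3·2 + 0·1 + 2·1.

11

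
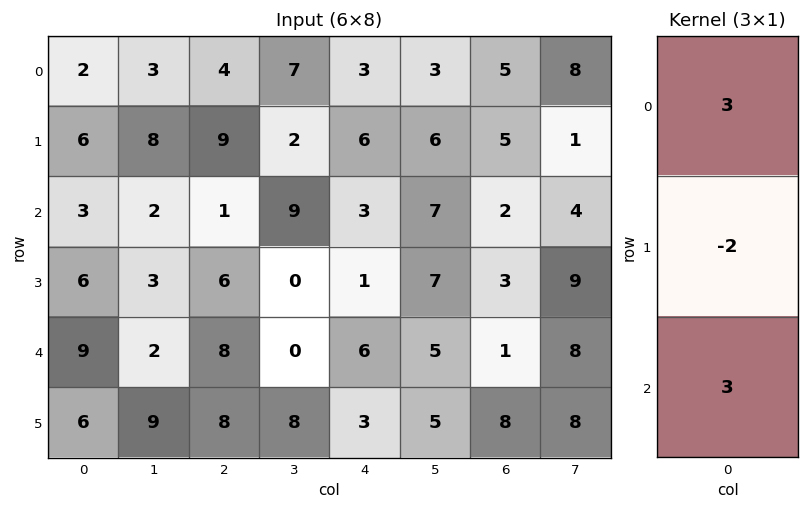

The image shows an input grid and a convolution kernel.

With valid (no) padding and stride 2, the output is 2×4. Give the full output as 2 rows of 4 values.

3 -3 6 11
24 15 25 3

Output[0,0]: The receptive field on the input at this output position is [2 / 6 / 3]. Elementwise product with the kernel and sum: 2·3 + 6·-2 + 3·3.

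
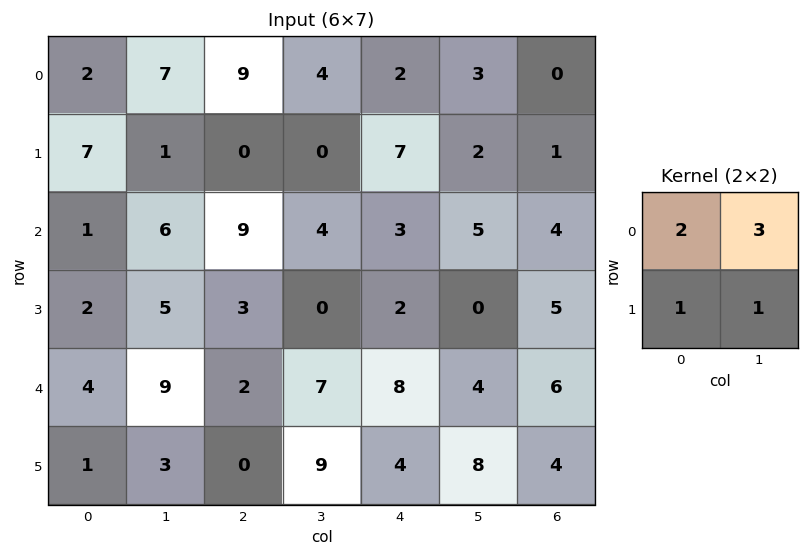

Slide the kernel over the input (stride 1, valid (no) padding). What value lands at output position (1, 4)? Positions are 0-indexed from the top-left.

The receptive field on the input at this output position is [7 2 / 3 5]. Elementwise product with the kernel and sum: 7·2 + 2·3 + 3·1 + 5·1.

28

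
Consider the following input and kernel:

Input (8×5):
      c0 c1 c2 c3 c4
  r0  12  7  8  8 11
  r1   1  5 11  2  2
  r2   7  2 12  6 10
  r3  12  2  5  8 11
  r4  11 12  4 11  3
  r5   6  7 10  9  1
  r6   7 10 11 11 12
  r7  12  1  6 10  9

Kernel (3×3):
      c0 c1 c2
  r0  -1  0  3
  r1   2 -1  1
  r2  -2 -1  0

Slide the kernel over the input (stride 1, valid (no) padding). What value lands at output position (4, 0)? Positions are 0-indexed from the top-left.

-8

The receptive field on the input at this output position is [11 12 4 / 6 7 10 / 7 10 11]. Elementwise product with the kernel and sum: 11·-1 + 4·3 + 6·2 + 7·-1 + 10·1 + 7·-2 + 10·-1.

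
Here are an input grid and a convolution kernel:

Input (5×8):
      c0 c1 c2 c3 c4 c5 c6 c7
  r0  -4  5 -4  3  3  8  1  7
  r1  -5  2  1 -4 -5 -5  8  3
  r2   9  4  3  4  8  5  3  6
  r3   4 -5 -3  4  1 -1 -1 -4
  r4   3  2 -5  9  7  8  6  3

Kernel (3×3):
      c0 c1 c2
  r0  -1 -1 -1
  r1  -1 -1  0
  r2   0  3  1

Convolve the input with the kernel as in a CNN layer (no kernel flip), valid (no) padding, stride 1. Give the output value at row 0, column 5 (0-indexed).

-4

The receptive field on the input at this output position is [8 1 7 / -5 8 3 / 5 3 6]. Elementwise product with the kernel and sum: 8·-1 + 1·-1 + 7·-1 + -5·-1 + 8·-1 + 3·3 + 6·1.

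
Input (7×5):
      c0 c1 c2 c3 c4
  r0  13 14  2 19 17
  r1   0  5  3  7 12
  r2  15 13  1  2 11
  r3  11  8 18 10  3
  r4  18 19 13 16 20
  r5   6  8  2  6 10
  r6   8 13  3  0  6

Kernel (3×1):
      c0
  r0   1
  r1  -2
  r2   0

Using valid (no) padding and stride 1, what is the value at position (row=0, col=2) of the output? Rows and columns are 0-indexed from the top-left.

-4

The receptive field on the input at this output position is [2 / 3 / 1]. Elementwise product with the kernel and sum: 2·1 + 3·-2.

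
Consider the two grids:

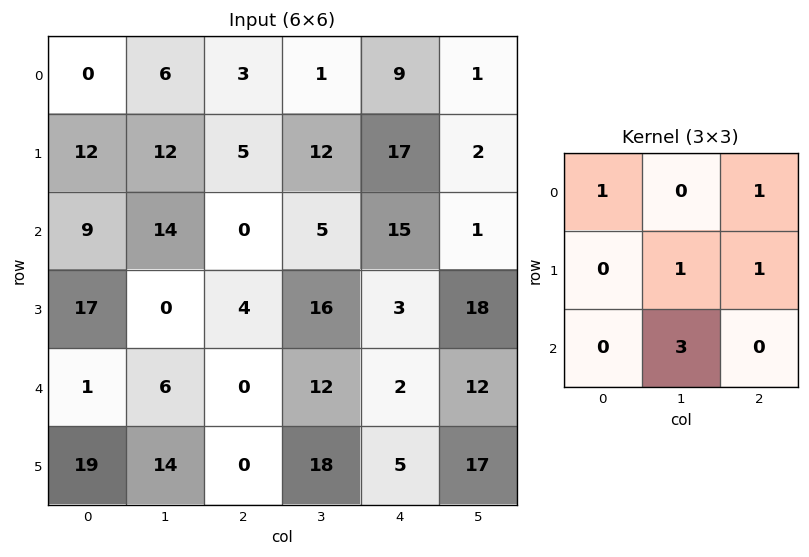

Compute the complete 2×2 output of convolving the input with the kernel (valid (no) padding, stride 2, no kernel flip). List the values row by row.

62 56
31 70

Output[0,0]: The receptive field on the input at this output position is [0 6 3 / 12 12 5 / 9 14 0]. Elementwise product with the kernel and sum: 0·1 + 3·1 + 12·1 + 5·1 + 14·3.
Output[0,1]: The receptive field on the input at this output position is [3 1 9 / 5 12 17 / 0 5 15]. Elementwise product with the kernel and sum: 3·1 + 9·1 + 12·1 + 17·1 + 5·3.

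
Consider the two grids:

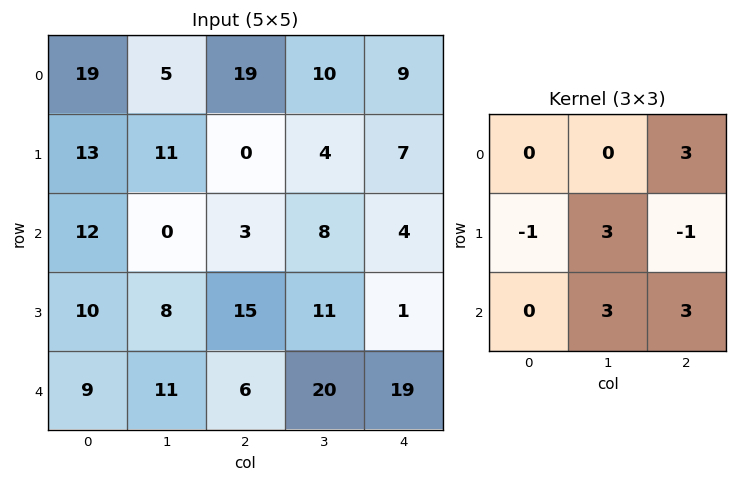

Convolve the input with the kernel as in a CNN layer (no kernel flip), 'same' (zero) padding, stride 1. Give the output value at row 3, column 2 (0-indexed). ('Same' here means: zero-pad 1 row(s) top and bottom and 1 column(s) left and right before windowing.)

128

The receptive field on the zero-padded input at this output position is [0 3 8 / 8 15 11 / 11 6 20]. Elementwise product with the kernel and sum: 8·3 + 8·-1 + 15·3 + 11·-1 + 6·3 + 20·3.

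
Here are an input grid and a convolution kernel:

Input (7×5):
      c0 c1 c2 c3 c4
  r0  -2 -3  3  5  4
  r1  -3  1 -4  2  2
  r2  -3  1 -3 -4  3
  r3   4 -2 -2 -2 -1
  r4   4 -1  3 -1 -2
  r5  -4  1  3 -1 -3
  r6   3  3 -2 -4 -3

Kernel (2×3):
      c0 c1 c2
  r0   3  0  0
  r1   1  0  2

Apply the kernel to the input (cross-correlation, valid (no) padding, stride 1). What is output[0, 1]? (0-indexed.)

The receptive field on the input at this output position is [-3 3 5 / 1 -4 2]. Elementwise product with the kernel and sum: -3·3 + 1·1 + 2·2.

-4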